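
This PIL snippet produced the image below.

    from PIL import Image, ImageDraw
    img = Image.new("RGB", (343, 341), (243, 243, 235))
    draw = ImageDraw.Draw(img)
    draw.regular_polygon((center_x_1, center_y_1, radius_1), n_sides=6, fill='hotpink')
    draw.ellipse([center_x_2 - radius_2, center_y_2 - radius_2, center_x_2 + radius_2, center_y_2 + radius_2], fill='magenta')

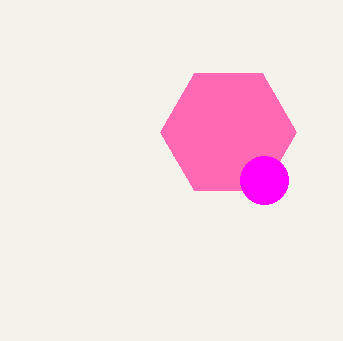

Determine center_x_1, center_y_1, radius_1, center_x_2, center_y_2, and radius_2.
center_x_1 = 228; center_y_1 = 132; radius_1 = 68; center_x_2 = 264; center_y_2 = 180; radius_2 = 24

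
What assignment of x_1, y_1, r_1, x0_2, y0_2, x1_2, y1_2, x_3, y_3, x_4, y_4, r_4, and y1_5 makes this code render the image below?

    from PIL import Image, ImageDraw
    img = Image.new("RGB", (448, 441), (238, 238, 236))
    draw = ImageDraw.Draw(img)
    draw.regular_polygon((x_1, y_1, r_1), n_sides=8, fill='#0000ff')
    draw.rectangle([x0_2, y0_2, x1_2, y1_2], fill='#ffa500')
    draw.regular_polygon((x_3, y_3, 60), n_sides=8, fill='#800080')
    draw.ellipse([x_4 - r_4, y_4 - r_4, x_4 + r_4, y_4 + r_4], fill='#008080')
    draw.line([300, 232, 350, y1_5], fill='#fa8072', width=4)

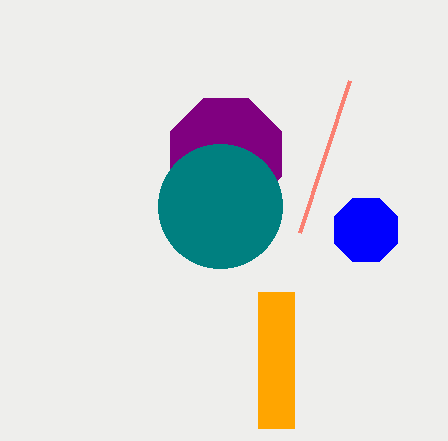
x_1 = 366, y_1 = 230, r_1 = 34, x0_2 = 258, y0_2 = 292, x1_2 = 294, y1_2 = 428, x_3 = 226, y_3 = 154, x_4 = 220, y_4 = 206, r_4 = 62, y1_5 = 80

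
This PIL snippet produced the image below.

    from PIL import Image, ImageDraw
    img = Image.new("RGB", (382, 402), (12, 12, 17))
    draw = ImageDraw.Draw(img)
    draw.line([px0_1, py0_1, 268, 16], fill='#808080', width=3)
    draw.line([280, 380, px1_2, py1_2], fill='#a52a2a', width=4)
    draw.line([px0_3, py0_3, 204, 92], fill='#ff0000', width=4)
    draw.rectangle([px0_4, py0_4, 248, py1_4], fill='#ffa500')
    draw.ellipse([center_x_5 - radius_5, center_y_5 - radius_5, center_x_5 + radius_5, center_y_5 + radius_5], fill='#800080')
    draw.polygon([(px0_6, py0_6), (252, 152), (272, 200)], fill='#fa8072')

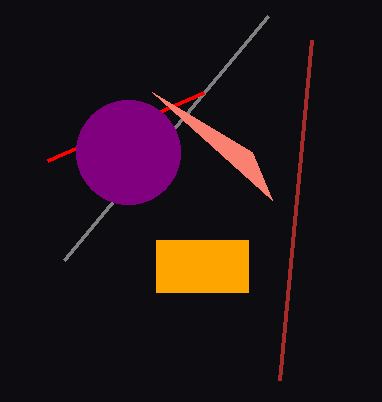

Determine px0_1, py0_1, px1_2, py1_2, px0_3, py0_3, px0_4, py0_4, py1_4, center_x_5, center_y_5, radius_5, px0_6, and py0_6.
px0_1 = 64, py0_1 = 260, px1_2 = 312, py1_2 = 40, px0_3 = 48, py0_3 = 160, px0_4 = 156, py0_4 = 240, py1_4 = 292, center_x_5 = 128, center_y_5 = 152, radius_5 = 52, px0_6 = 152, py0_6 = 92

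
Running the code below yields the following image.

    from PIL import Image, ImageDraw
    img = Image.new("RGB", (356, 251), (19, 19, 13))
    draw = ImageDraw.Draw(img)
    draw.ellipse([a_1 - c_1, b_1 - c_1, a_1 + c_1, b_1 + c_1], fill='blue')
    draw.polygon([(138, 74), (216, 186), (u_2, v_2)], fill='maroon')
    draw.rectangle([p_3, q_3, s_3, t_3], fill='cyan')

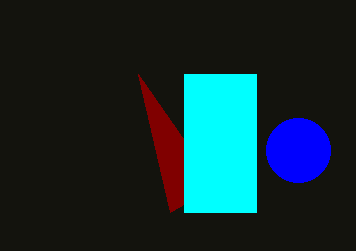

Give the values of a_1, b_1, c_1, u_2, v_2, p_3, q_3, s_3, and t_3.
a_1 = 298
b_1 = 150
c_1 = 32
u_2 = 170
v_2 = 212
p_3 = 184
q_3 = 74
s_3 = 256
t_3 = 212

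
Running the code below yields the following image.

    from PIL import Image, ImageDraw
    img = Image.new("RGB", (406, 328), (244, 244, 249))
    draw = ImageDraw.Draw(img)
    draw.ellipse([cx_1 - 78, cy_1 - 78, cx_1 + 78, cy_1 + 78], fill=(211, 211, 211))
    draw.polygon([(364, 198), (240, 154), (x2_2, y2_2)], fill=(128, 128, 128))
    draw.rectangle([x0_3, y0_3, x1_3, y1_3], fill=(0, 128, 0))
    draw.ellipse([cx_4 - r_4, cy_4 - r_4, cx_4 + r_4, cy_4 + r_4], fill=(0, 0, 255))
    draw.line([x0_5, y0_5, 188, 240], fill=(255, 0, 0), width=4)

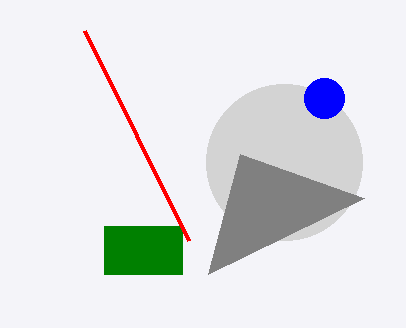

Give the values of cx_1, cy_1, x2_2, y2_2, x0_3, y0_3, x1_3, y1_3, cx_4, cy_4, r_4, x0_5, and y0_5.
cx_1 = 284, cy_1 = 162, x2_2 = 208, y2_2 = 274, x0_3 = 104, y0_3 = 226, x1_3 = 182, y1_3 = 274, cx_4 = 324, cy_4 = 98, r_4 = 20, x0_5 = 84, y0_5 = 30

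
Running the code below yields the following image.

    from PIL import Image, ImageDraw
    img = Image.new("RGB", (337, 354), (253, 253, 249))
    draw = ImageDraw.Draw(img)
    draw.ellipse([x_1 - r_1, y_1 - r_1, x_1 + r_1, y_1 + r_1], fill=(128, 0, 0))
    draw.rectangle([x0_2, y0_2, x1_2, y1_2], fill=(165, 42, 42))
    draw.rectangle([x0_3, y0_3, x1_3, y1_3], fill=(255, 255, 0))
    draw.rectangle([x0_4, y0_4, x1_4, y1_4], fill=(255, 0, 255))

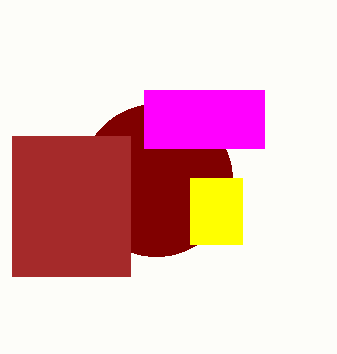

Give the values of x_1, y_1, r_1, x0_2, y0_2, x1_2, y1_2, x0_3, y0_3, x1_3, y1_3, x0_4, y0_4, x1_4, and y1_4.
x_1 = 156; y_1 = 180; r_1 = 76; x0_2 = 12; y0_2 = 136; x1_2 = 130; y1_2 = 276; x0_3 = 190; y0_3 = 178; x1_3 = 242; y1_3 = 244; x0_4 = 144; y0_4 = 90; x1_4 = 264; y1_4 = 148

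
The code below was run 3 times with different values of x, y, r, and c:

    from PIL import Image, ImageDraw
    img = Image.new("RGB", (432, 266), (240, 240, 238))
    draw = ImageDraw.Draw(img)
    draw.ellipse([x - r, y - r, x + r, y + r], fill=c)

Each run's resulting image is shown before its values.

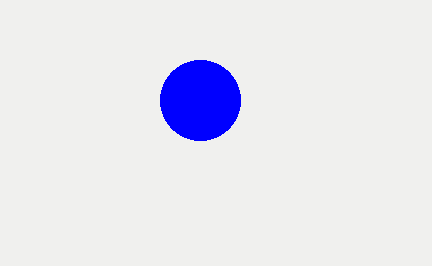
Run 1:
x = 200, y = 100, r = 40, c = 'blue'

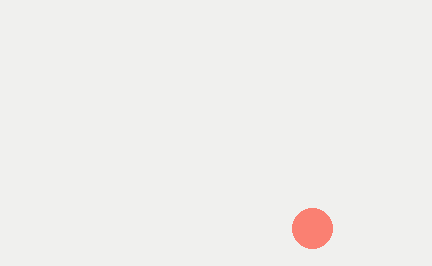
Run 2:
x = 312
y = 228
r = 20
c = 'salmon'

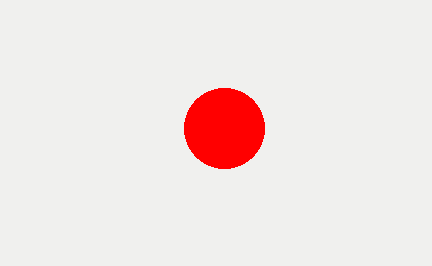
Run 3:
x = 224; y = 128; r = 40; c = 'red'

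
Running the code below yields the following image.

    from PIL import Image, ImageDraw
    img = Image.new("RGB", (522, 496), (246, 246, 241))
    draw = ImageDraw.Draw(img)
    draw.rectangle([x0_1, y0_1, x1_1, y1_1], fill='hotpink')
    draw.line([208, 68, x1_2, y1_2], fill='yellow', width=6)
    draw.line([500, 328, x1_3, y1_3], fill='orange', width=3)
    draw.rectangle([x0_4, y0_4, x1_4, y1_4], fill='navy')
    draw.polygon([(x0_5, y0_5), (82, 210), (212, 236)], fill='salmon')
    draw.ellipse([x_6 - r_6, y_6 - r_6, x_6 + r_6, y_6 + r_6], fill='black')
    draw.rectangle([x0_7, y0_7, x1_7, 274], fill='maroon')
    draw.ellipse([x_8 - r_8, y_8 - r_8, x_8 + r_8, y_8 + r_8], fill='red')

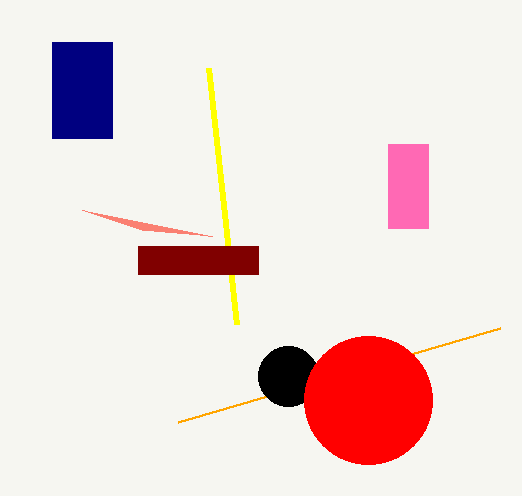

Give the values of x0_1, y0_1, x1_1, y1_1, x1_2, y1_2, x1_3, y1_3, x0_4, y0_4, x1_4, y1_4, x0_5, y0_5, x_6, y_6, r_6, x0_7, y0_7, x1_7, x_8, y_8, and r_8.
x0_1 = 388, y0_1 = 144, x1_1 = 428, y1_1 = 228, x1_2 = 236, y1_2 = 324, x1_3 = 178, y1_3 = 422, x0_4 = 52, y0_4 = 42, x1_4 = 112, y1_4 = 138, x0_5 = 142, y0_5 = 230, x_6 = 288, y_6 = 376, r_6 = 30, x0_7 = 138, y0_7 = 246, x1_7 = 258, x_8 = 368, y_8 = 400, r_8 = 64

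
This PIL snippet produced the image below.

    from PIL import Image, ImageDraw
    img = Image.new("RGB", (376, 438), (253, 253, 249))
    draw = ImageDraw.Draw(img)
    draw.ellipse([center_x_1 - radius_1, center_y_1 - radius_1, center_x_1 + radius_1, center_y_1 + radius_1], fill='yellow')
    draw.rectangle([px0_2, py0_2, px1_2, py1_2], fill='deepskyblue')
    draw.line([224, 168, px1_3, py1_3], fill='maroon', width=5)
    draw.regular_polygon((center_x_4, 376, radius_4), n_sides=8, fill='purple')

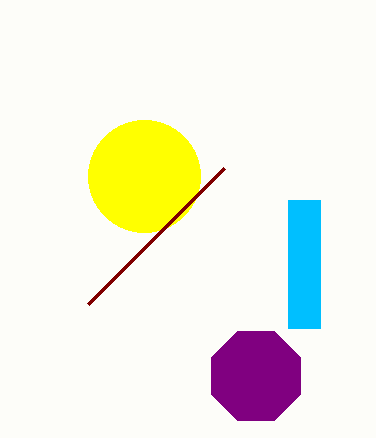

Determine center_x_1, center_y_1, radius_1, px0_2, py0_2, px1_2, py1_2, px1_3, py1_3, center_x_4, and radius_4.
center_x_1 = 144, center_y_1 = 176, radius_1 = 56, px0_2 = 288, py0_2 = 200, px1_2 = 320, py1_2 = 328, px1_3 = 88, py1_3 = 304, center_x_4 = 256, radius_4 = 48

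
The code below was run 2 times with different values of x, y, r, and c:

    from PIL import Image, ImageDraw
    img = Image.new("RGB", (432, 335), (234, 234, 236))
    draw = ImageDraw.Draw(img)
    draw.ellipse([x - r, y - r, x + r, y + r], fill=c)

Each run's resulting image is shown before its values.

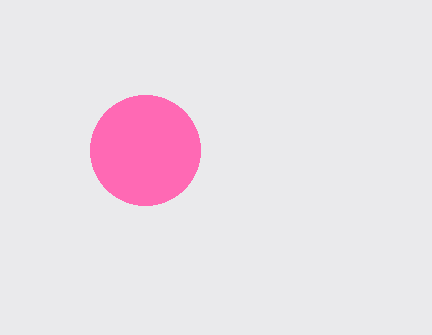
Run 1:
x = 145, y = 150, r = 55, c = 'hotpink'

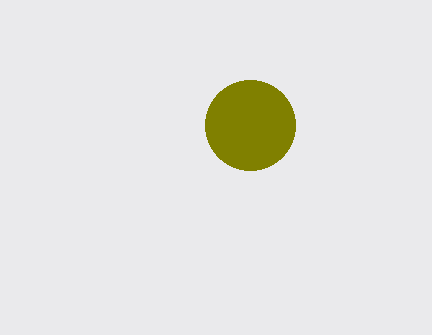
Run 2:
x = 250
y = 125
r = 45
c = 'olive'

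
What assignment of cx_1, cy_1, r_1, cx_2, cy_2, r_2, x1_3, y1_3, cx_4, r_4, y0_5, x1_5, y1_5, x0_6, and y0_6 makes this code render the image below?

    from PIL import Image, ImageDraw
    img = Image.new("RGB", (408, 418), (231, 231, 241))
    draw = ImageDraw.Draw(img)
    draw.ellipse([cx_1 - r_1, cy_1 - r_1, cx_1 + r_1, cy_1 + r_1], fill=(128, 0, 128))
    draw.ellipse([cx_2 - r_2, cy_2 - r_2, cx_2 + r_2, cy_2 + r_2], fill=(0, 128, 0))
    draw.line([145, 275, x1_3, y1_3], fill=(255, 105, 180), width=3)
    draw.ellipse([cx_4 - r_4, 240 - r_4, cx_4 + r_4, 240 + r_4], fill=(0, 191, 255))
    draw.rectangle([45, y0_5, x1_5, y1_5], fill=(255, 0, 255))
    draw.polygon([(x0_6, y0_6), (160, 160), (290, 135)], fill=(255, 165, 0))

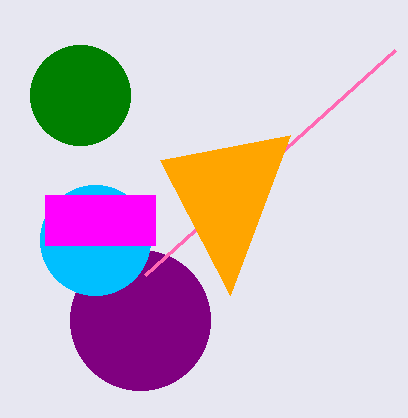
cx_1 = 140
cy_1 = 320
r_1 = 70
cx_2 = 80
cy_2 = 95
r_2 = 50
x1_3 = 395
y1_3 = 50
cx_4 = 95
r_4 = 55
y0_5 = 195
x1_5 = 155
y1_5 = 245
x0_6 = 230
y0_6 = 295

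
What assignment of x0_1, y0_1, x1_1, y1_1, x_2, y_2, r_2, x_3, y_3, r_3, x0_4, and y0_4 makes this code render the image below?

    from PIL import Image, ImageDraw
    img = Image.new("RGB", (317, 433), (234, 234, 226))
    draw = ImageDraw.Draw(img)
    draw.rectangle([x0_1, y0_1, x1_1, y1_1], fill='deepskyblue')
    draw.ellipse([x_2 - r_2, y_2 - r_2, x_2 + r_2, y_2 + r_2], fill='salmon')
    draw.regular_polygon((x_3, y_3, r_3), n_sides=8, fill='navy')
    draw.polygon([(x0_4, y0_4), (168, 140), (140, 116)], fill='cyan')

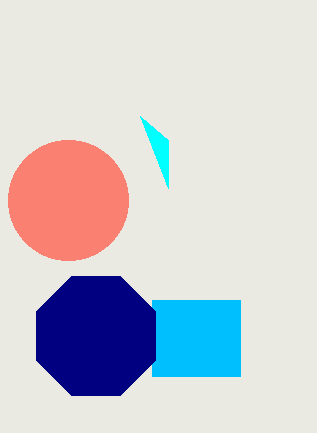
x0_1 = 152; y0_1 = 300; x1_1 = 240; y1_1 = 376; x_2 = 68; y_2 = 200; r_2 = 60; x_3 = 96; y_3 = 336; r_3 = 64; x0_4 = 168; y0_4 = 188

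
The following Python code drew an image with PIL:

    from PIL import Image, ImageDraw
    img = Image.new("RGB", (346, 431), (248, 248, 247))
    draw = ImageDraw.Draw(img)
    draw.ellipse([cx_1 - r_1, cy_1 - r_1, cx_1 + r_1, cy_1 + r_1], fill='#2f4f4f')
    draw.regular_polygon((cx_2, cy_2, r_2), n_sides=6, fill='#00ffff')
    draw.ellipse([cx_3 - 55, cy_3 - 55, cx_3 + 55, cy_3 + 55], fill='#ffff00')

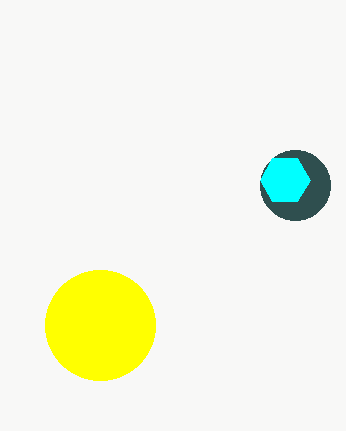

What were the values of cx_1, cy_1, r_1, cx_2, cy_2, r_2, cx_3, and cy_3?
cx_1 = 295; cy_1 = 185; r_1 = 35; cx_2 = 285; cy_2 = 180; r_2 = 25; cx_3 = 100; cy_3 = 325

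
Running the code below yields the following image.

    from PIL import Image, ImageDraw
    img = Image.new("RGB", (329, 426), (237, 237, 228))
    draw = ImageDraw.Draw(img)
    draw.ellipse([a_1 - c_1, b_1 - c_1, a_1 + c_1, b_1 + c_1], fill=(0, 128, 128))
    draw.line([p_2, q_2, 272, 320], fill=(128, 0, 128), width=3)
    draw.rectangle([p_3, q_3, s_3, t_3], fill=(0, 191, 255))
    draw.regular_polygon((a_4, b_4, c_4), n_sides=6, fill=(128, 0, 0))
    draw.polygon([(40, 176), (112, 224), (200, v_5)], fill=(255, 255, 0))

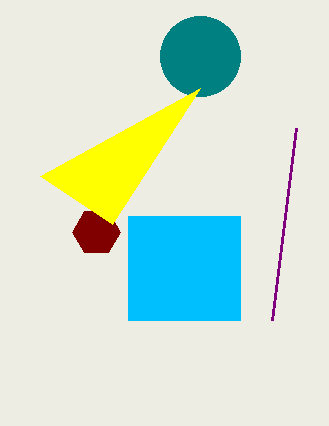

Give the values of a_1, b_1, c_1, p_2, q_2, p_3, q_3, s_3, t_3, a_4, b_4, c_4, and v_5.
a_1 = 200; b_1 = 56; c_1 = 40; p_2 = 296; q_2 = 128; p_3 = 128; q_3 = 216; s_3 = 240; t_3 = 320; a_4 = 96; b_4 = 232; c_4 = 24; v_5 = 88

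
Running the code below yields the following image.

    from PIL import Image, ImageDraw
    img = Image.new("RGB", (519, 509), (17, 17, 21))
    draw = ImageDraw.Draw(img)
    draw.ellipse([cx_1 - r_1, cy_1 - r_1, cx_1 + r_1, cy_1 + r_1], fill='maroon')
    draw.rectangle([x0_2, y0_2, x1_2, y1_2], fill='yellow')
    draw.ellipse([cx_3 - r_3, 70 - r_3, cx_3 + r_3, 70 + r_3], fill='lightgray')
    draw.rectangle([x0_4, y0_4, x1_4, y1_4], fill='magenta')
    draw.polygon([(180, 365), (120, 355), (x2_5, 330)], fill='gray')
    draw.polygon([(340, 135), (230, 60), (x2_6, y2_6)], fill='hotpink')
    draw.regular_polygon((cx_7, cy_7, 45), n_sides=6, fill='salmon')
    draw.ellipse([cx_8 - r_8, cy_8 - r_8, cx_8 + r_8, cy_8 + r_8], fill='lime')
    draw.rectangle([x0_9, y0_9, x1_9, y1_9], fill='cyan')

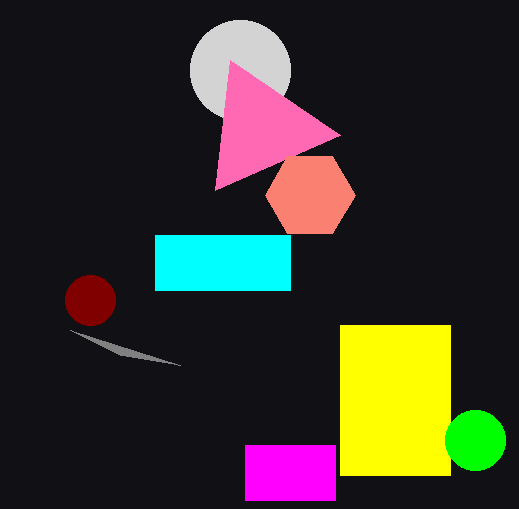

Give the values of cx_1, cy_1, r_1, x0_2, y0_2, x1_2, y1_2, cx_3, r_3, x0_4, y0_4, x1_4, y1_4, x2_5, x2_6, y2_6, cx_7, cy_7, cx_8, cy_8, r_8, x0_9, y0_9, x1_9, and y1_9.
cx_1 = 90
cy_1 = 300
r_1 = 25
x0_2 = 340
y0_2 = 325
x1_2 = 450
y1_2 = 475
cx_3 = 240
r_3 = 50
x0_4 = 245
y0_4 = 445
x1_4 = 335
y1_4 = 500
x2_5 = 70
x2_6 = 215
y2_6 = 190
cx_7 = 310
cy_7 = 195
cx_8 = 475
cy_8 = 440
r_8 = 30
x0_9 = 155
y0_9 = 235
x1_9 = 290
y1_9 = 290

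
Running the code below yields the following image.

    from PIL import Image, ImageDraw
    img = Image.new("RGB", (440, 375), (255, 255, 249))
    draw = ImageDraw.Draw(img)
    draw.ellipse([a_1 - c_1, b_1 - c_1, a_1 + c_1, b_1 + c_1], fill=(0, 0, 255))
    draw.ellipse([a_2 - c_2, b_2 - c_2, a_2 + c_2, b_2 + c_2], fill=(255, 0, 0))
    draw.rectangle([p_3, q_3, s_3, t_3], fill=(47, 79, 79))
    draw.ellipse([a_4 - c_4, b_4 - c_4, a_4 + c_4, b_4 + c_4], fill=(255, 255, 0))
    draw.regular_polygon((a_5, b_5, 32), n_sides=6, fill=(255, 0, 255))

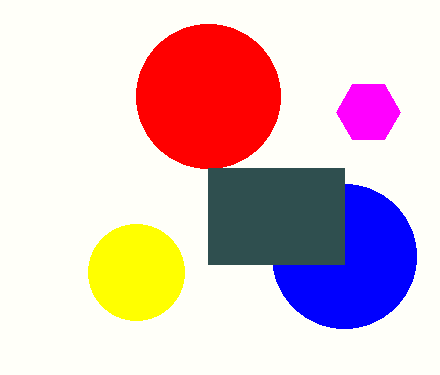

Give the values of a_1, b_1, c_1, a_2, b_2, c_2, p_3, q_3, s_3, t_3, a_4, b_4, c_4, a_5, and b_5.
a_1 = 344
b_1 = 256
c_1 = 72
a_2 = 208
b_2 = 96
c_2 = 72
p_3 = 208
q_3 = 168
s_3 = 344
t_3 = 264
a_4 = 136
b_4 = 272
c_4 = 48
a_5 = 368
b_5 = 112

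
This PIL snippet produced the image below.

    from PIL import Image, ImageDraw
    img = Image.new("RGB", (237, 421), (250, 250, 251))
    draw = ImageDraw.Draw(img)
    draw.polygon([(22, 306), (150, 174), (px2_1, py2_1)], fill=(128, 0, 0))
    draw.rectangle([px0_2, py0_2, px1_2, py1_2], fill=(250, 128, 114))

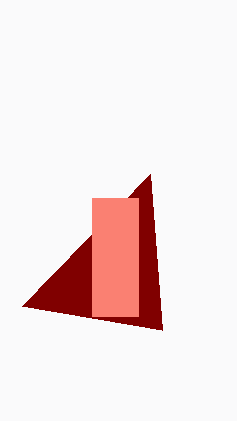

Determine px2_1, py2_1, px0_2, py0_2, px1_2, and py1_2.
px2_1 = 162
py2_1 = 330
px0_2 = 92
py0_2 = 198
px1_2 = 138
py1_2 = 316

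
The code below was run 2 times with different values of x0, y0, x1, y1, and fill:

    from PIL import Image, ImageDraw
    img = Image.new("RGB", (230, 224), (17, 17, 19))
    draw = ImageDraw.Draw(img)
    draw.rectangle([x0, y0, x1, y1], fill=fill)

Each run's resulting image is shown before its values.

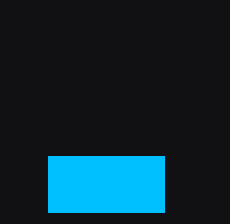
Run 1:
x0 = 48; y0 = 156; x1 = 164; y1 = 212; fill = 'deepskyblue'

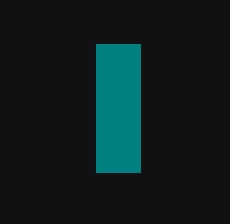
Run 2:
x0 = 96, y0 = 44, x1 = 140, y1 = 172, fill = 'teal'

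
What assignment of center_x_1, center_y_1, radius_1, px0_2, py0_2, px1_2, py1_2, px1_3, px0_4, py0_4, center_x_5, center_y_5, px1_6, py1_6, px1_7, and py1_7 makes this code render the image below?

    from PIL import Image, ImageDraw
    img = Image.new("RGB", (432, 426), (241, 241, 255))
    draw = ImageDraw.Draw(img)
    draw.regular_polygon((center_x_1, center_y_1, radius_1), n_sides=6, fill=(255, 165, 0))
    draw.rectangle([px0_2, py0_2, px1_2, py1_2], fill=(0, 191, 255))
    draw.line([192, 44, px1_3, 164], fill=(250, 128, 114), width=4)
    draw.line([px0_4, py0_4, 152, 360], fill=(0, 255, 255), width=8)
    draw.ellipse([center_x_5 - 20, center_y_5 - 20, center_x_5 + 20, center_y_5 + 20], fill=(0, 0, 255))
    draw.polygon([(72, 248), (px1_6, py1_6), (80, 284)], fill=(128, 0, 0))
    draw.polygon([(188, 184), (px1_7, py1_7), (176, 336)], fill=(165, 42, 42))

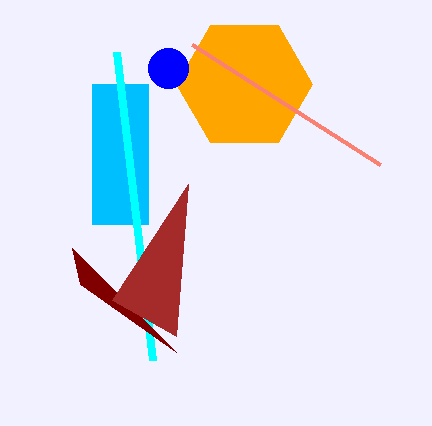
center_x_1 = 244; center_y_1 = 84; radius_1 = 68; px0_2 = 92; py0_2 = 84; px1_2 = 148; py1_2 = 224; px1_3 = 380; px0_4 = 116; py0_4 = 52; center_x_5 = 168; center_y_5 = 68; px1_6 = 176; py1_6 = 352; px1_7 = 112; py1_7 = 300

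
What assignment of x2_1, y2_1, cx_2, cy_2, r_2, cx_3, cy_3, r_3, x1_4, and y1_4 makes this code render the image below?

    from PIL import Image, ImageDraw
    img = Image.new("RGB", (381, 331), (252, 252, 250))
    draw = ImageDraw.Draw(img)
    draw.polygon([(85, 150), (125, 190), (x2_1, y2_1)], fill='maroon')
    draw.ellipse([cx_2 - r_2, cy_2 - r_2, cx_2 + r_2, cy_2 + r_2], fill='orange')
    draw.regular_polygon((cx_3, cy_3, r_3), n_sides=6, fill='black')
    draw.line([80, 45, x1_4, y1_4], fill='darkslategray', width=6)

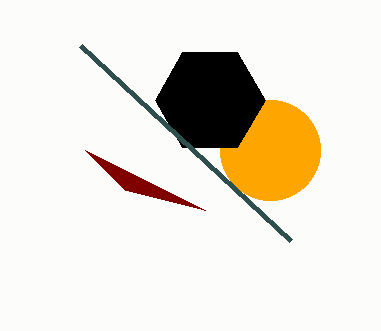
x2_1 = 205, y2_1 = 210, cx_2 = 270, cy_2 = 150, r_2 = 50, cx_3 = 210, cy_3 = 100, r_3 = 55, x1_4 = 290, y1_4 = 240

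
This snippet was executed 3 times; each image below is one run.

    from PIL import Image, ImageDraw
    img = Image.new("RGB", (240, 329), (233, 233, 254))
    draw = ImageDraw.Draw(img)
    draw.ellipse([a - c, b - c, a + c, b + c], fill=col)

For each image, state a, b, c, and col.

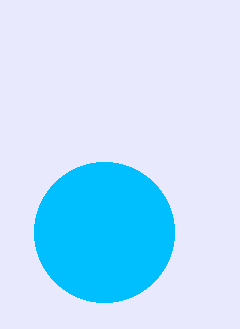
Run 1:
a = 104
b = 232
c = 70
col = 'deepskyblue'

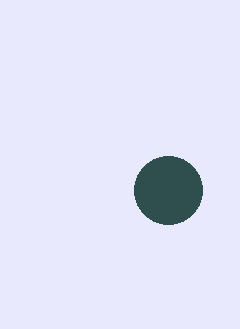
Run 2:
a = 168; b = 190; c = 34; col = 'darkslategray'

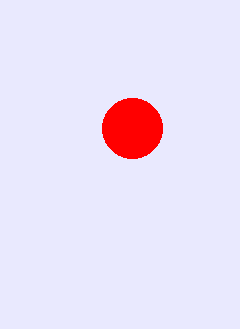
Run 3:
a = 132
b = 128
c = 30
col = 'red'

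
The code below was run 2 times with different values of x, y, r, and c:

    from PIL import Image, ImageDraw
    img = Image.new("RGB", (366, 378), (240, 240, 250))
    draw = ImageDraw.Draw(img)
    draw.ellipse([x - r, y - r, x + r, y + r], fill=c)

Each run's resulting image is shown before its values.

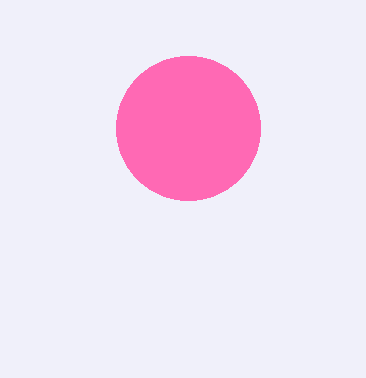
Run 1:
x = 188; y = 128; r = 72; c = 'hotpink'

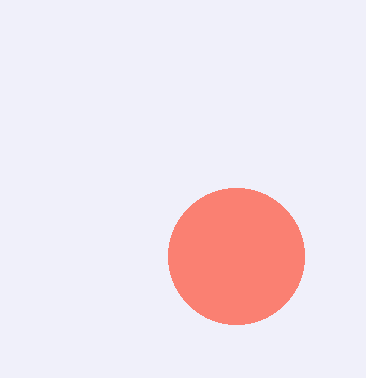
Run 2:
x = 236, y = 256, r = 68, c = 'salmon'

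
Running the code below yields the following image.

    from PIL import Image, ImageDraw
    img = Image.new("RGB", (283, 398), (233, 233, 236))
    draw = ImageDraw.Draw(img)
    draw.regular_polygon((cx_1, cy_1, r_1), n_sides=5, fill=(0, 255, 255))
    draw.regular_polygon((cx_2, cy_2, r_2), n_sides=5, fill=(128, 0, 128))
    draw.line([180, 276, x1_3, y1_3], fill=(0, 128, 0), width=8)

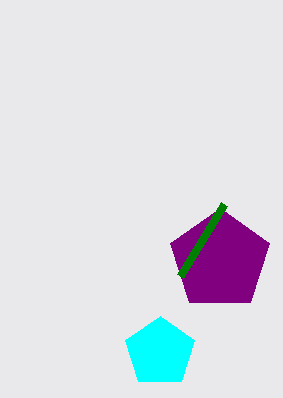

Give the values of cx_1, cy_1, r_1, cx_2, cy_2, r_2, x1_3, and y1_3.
cx_1 = 160
cy_1 = 352
r_1 = 36
cx_2 = 220
cy_2 = 260
r_2 = 52
x1_3 = 224
y1_3 = 204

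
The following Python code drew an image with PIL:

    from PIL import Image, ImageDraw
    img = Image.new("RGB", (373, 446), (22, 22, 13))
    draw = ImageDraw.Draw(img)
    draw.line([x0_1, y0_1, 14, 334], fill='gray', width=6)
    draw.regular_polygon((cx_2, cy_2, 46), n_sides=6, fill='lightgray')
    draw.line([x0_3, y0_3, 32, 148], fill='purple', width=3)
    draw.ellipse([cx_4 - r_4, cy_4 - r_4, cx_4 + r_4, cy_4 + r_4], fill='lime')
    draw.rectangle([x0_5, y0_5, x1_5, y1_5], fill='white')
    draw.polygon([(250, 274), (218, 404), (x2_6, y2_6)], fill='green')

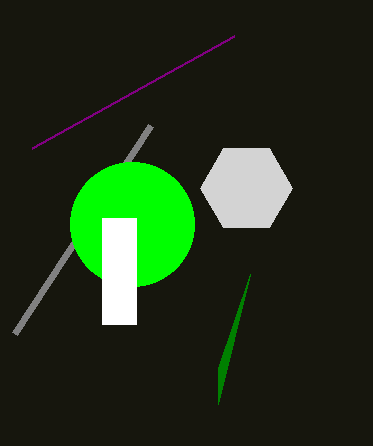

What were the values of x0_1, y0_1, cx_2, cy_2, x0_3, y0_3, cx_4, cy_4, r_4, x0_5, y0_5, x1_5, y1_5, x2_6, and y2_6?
x0_1 = 150; y0_1 = 126; cx_2 = 246; cy_2 = 188; x0_3 = 234; y0_3 = 36; cx_4 = 132; cy_4 = 224; r_4 = 62; x0_5 = 102; y0_5 = 218; x1_5 = 136; y1_5 = 324; x2_6 = 218; y2_6 = 368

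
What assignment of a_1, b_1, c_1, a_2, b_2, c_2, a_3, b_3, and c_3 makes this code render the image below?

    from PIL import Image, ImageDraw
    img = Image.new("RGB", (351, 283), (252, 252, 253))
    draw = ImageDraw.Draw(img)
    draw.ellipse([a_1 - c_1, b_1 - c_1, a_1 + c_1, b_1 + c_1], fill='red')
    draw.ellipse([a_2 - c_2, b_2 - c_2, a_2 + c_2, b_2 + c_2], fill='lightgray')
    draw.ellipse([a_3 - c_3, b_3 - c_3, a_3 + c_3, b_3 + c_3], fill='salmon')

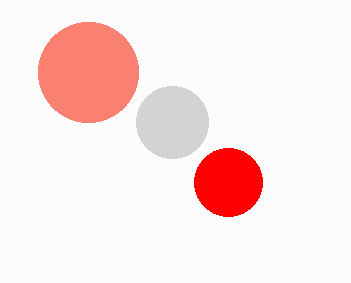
a_1 = 228
b_1 = 182
c_1 = 34
a_2 = 172
b_2 = 122
c_2 = 36
a_3 = 88
b_3 = 72
c_3 = 50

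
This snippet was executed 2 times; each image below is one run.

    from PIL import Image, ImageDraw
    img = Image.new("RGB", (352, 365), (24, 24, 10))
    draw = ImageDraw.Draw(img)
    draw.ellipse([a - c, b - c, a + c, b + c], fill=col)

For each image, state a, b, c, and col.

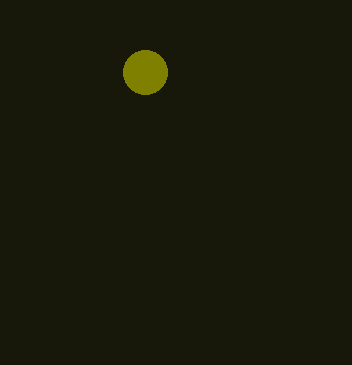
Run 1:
a = 145; b = 72; c = 22; col = 'olive'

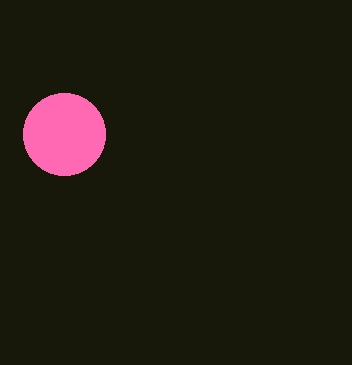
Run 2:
a = 64; b = 134; c = 41; col = 'hotpink'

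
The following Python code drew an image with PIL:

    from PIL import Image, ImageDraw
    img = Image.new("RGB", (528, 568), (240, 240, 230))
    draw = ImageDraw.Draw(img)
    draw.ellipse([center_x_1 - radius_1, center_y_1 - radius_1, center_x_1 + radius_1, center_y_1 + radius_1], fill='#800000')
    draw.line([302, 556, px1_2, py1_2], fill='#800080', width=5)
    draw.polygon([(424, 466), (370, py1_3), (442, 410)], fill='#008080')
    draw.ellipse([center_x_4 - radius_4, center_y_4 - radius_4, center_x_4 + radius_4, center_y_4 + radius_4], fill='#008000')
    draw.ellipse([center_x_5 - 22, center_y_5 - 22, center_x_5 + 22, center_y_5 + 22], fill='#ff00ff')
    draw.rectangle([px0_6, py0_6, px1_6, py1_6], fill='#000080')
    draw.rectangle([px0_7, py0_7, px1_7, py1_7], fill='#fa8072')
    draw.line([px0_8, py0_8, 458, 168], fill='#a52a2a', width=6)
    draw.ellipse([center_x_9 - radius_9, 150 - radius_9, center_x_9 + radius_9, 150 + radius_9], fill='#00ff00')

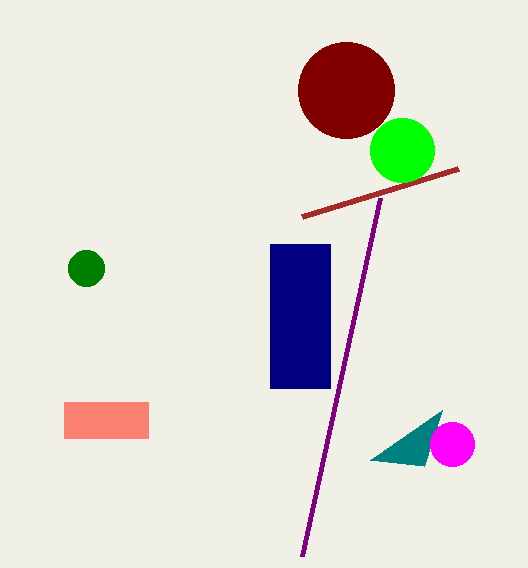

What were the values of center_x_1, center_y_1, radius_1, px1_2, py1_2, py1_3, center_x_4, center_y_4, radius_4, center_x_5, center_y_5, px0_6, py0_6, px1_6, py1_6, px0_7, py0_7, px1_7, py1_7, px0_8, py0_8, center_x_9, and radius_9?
center_x_1 = 346
center_y_1 = 90
radius_1 = 48
px1_2 = 380
py1_2 = 198
py1_3 = 460
center_x_4 = 86
center_y_4 = 268
radius_4 = 18
center_x_5 = 452
center_y_5 = 444
px0_6 = 270
py0_6 = 244
px1_6 = 330
py1_6 = 388
px0_7 = 64
py0_7 = 402
px1_7 = 148
py1_7 = 438
px0_8 = 302
py0_8 = 216
center_x_9 = 402
radius_9 = 32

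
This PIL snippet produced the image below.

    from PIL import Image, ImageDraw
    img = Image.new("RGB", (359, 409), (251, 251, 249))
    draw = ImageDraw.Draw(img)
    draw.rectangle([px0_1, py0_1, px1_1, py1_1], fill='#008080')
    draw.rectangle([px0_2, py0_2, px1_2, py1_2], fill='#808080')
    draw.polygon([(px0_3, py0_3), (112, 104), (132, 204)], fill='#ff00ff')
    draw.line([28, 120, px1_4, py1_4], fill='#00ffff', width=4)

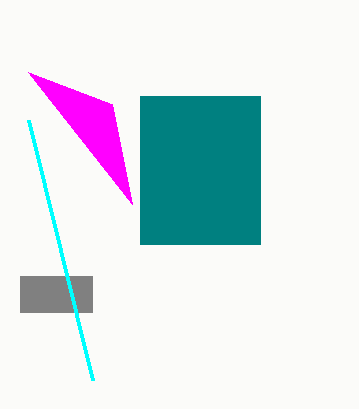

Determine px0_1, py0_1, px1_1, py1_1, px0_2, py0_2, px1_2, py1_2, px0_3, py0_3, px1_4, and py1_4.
px0_1 = 140, py0_1 = 96, px1_1 = 260, py1_1 = 244, px0_2 = 20, py0_2 = 276, px1_2 = 92, py1_2 = 312, px0_3 = 28, py0_3 = 72, px1_4 = 92, py1_4 = 380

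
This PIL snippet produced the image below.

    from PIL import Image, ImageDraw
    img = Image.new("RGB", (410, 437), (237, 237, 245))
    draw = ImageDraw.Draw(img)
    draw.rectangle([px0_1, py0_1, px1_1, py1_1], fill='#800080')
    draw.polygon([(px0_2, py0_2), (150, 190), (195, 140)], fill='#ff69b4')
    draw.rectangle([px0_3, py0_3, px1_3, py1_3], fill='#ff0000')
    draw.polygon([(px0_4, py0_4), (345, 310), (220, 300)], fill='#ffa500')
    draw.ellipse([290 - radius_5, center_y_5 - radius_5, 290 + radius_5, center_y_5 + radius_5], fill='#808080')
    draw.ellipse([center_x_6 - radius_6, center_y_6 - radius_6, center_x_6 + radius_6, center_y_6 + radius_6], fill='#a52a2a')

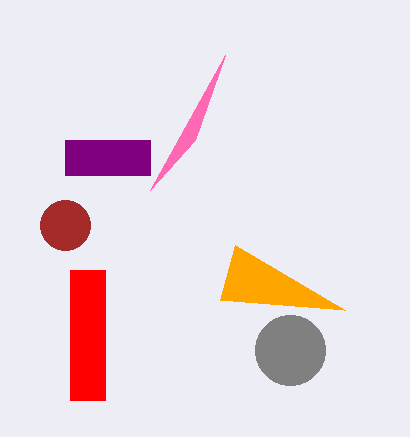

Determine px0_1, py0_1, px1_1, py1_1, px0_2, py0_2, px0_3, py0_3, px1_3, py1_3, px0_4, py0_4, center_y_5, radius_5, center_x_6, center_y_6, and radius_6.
px0_1 = 65, py0_1 = 140, px1_1 = 150, py1_1 = 175, px0_2 = 225, py0_2 = 55, px0_3 = 70, py0_3 = 270, px1_3 = 105, py1_3 = 400, px0_4 = 235, py0_4 = 245, center_y_5 = 350, radius_5 = 35, center_x_6 = 65, center_y_6 = 225, radius_6 = 25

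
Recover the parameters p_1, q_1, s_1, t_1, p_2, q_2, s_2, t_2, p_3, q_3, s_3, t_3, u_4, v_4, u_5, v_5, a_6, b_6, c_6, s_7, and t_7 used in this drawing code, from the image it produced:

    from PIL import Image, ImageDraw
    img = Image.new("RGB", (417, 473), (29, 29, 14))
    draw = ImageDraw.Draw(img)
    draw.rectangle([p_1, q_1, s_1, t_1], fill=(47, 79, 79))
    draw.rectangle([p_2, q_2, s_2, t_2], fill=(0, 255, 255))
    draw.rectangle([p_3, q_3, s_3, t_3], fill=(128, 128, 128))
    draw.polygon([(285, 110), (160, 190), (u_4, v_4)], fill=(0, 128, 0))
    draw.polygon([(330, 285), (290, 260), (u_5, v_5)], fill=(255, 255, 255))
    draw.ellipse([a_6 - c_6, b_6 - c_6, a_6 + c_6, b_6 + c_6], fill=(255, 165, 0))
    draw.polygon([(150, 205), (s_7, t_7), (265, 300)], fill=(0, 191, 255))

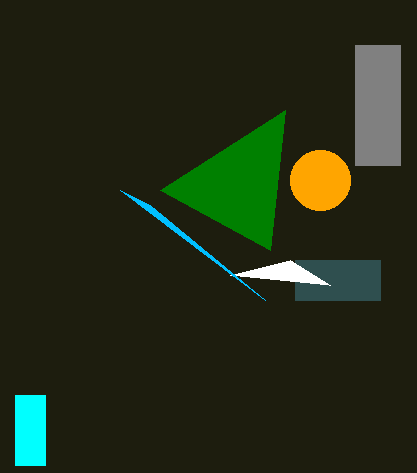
p_1 = 295; q_1 = 260; s_1 = 380; t_1 = 300; p_2 = 15; q_2 = 395; s_2 = 45; t_2 = 465; p_3 = 355; q_3 = 45; s_3 = 400; t_3 = 165; u_4 = 270; v_4 = 250; u_5 = 230; v_5 = 275; a_6 = 320; b_6 = 180; c_6 = 30; s_7 = 120; t_7 = 190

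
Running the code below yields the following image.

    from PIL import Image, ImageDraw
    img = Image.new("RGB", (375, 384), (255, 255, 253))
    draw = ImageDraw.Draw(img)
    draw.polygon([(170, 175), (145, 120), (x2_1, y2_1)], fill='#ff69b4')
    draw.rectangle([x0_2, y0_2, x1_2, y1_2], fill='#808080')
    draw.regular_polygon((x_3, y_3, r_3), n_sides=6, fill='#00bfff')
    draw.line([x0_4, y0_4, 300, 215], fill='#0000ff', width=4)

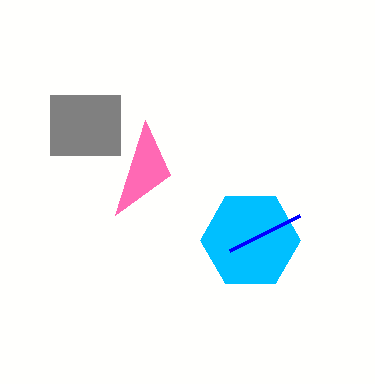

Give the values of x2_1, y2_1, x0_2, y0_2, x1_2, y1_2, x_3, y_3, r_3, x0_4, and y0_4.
x2_1 = 115; y2_1 = 215; x0_2 = 50; y0_2 = 95; x1_2 = 120; y1_2 = 155; x_3 = 250; y_3 = 240; r_3 = 50; x0_4 = 230; y0_4 = 250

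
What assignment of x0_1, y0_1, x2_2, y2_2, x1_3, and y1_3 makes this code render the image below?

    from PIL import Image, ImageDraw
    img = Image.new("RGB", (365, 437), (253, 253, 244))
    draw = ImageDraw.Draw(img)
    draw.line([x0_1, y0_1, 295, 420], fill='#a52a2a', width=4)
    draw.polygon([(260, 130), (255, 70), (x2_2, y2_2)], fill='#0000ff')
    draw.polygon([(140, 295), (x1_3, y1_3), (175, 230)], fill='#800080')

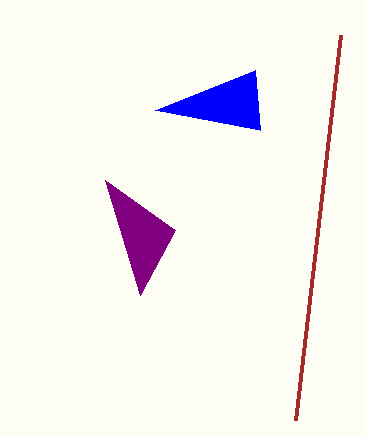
x0_1 = 340; y0_1 = 35; x2_2 = 155; y2_2 = 110; x1_3 = 105; y1_3 = 180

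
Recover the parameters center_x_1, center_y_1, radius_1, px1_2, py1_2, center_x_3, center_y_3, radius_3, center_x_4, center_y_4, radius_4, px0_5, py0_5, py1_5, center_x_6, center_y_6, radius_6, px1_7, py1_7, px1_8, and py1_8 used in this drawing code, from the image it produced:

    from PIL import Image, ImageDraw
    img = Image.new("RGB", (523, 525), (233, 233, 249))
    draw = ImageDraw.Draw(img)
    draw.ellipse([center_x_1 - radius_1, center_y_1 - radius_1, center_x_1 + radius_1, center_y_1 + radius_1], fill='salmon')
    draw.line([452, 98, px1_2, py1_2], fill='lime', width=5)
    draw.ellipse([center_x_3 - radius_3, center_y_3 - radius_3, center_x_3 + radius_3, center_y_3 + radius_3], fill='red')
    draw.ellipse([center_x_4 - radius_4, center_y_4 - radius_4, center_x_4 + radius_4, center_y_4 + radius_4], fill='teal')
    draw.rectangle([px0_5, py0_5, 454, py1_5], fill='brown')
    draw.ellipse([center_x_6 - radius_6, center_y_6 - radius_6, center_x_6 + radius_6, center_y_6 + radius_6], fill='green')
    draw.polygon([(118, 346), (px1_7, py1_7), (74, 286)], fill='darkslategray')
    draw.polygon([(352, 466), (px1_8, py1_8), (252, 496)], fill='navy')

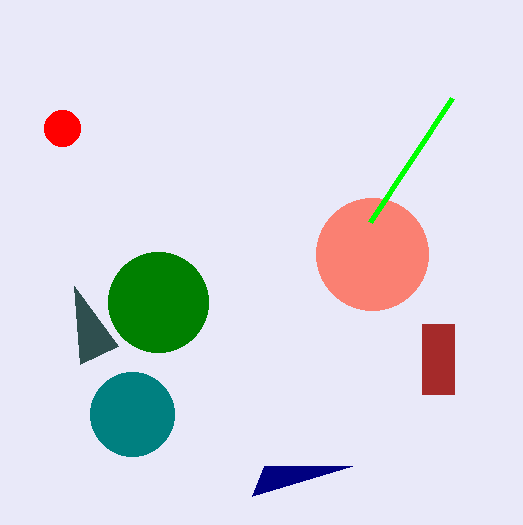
center_x_1 = 372; center_y_1 = 254; radius_1 = 56; px1_2 = 370; py1_2 = 222; center_x_3 = 62; center_y_3 = 128; radius_3 = 18; center_x_4 = 132; center_y_4 = 414; radius_4 = 42; px0_5 = 422; py0_5 = 324; py1_5 = 394; center_x_6 = 158; center_y_6 = 302; radius_6 = 50; px1_7 = 80; py1_7 = 364; px1_8 = 264; py1_8 = 466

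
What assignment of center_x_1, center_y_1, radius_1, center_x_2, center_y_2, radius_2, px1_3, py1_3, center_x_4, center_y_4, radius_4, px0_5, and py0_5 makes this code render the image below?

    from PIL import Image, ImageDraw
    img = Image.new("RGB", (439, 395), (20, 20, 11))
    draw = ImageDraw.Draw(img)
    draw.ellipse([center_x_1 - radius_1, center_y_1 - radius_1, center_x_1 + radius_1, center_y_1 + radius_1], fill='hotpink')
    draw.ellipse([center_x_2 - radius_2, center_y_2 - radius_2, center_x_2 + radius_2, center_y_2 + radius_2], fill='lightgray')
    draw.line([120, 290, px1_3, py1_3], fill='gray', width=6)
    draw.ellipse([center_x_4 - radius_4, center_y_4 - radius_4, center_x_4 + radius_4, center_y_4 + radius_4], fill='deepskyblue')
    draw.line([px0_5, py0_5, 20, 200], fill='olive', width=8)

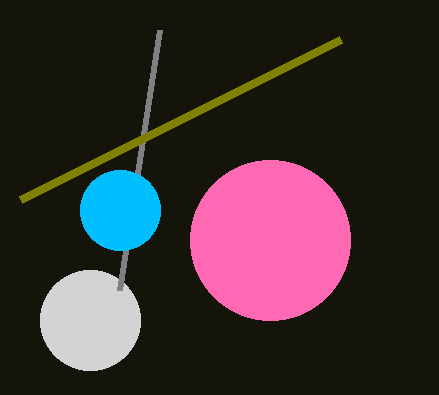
center_x_1 = 270, center_y_1 = 240, radius_1 = 80, center_x_2 = 90, center_y_2 = 320, radius_2 = 50, px1_3 = 160, py1_3 = 30, center_x_4 = 120, center_y_4 = 210, radius_4 = 40, px0_5 = 340, py0_5 = 40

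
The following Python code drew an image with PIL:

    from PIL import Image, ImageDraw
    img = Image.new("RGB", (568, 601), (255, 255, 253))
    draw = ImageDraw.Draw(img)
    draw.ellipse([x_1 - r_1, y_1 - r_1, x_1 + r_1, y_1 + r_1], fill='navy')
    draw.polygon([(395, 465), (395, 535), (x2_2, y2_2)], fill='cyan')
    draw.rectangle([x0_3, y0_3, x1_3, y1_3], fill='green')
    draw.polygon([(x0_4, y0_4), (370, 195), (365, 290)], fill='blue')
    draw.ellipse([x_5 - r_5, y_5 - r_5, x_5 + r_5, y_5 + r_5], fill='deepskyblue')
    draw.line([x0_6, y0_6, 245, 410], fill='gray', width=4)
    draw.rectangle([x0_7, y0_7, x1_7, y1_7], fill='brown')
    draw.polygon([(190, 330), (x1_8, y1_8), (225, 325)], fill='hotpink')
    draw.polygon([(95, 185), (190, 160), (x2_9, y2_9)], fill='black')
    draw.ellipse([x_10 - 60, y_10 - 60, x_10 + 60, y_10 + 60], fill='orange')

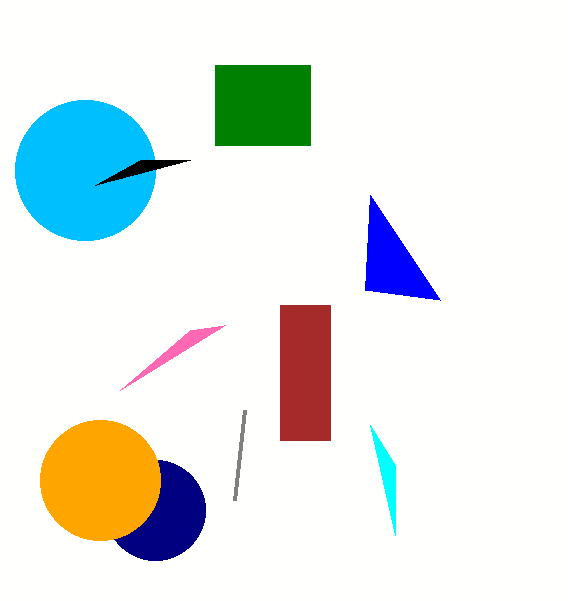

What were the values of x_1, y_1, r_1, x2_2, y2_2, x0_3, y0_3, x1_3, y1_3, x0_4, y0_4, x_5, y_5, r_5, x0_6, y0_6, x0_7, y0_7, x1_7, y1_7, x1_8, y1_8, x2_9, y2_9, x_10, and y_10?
x_1 = 155; y_1 = 510; r_1 = 50; x2_2 = 370; y2_2 = 425; x0_3 = 215; y0_3 = 65; x1_3 = 310; y1_3 = 145; x0_4 = 440; y0_4 = 300; x_5 = 85; y_5 = 170; r_5 = 70; x0_6 = 235; y0_6 = 500; x0_7 = 280; y0_7 = 305; x1_7 = 330; y1_7 = 440; x1_8 = 120; y1_8 = 390; x2_9 = 140; y2_9 = 160; x_10 = 100; y_10 = 480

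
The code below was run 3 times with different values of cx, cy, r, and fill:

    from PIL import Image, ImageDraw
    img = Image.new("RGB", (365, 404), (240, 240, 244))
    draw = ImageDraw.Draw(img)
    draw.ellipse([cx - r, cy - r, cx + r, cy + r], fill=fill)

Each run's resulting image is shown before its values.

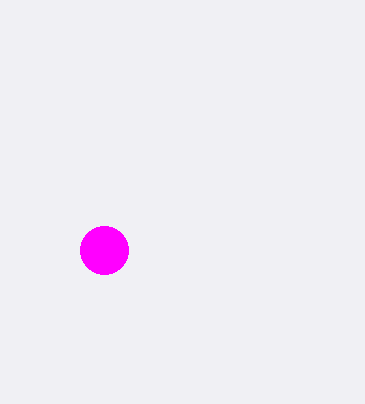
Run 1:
cx = 104, cy = 250, r = 24, fill = 'magenta'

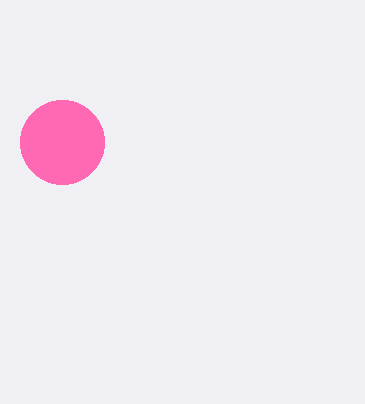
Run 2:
cx = 62
cy = 142
r = 42
fill = 'hotpink'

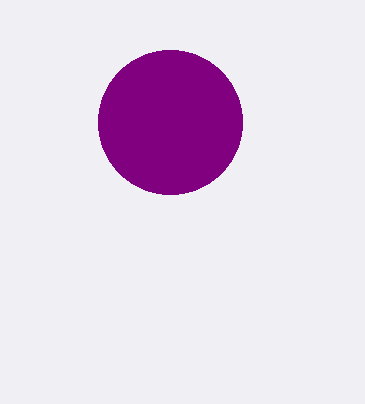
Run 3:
cx = 170; cy = 122; r = 72; fill = 'purple'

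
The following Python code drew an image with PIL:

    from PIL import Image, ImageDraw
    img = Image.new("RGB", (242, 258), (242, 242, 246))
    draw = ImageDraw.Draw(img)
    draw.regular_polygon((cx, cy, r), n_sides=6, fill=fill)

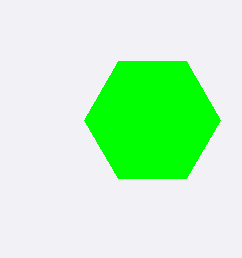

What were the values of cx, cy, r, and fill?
cx = 152; cy = 120; r = 68; fill = 'lime'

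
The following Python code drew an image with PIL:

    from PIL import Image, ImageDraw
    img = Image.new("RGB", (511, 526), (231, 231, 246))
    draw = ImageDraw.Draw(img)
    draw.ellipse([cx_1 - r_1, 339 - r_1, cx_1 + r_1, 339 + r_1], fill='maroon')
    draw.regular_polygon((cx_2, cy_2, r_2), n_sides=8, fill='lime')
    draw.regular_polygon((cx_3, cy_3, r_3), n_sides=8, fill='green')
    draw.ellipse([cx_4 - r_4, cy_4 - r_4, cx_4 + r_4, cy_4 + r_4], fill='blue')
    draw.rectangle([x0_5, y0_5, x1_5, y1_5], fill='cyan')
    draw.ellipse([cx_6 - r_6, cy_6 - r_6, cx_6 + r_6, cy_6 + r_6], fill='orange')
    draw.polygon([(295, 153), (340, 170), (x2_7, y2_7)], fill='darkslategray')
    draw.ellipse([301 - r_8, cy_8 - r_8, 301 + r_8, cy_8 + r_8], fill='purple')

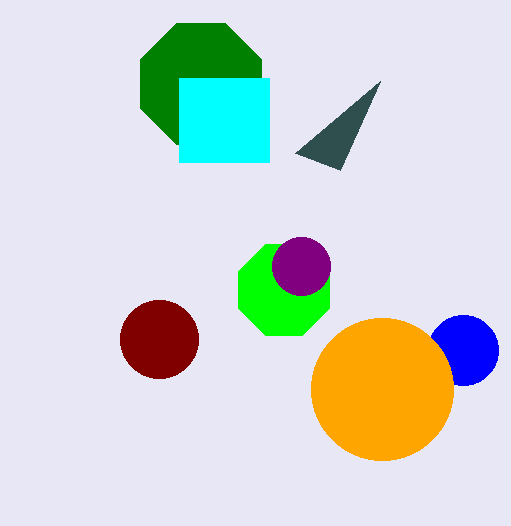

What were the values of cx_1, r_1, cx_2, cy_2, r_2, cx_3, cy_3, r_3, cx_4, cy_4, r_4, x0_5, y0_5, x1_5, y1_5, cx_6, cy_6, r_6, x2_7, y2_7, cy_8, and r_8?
cx_1 = 159, r_1 = 39, cx_2 = 284, cy_2 = 290, r_2 = 49, cx_3 = 201, cy_3 = 84, r_3 = 65, cx_4 = 463, cy_4 = 350, r_4 = 35, x0_5 = 179, y0_5 = 78, x1_5 = 269, y1_5 = 162, cx_6 = 382, cy_6 = 389, r_6 = 71, x2_7 = 380, y2_7 = 81, cy_8 = 266, r_8 = 29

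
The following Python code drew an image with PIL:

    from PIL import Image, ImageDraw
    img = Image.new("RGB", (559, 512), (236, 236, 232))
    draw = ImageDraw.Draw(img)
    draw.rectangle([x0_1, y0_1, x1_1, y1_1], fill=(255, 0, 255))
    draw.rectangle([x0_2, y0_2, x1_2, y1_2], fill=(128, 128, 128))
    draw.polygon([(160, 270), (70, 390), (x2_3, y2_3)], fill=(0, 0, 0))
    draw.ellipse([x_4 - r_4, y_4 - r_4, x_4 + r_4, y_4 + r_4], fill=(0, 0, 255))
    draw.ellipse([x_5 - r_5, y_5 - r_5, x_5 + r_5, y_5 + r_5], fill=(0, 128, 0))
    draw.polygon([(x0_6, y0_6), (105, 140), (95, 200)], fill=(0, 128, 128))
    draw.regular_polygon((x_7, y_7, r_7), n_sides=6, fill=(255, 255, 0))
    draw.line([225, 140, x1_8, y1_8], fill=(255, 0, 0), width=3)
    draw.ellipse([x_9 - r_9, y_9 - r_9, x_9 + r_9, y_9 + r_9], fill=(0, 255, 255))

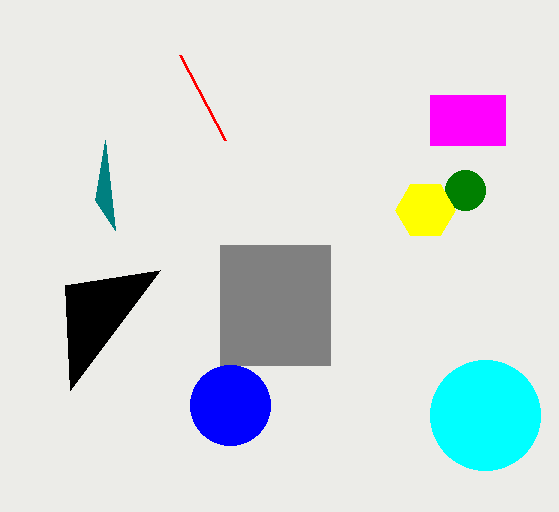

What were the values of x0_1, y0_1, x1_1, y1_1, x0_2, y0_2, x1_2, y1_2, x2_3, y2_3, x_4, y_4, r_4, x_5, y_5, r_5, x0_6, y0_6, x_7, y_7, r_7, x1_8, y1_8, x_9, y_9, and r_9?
x0_1 = 430; y0_1 = 95; x1_1 = 505; y1_1 = 145; x0_2 = 220; y0_2 = 245; x1_2 = 330; y1_2 = 365; x2_3 = 65; y2_3 = 285; x_4 = 230; y_4 = 405; r_4 = 40; x_5 = 465; y_5 = 190; r_5 = 20; x0_6 = 115; y0_6 = 230; x_7 = 425; y_7 = 210; r_7 = 30; x1_8 = 180; y1_8 = 55; x_9 = 485; y_9 = 415; r_9 = 55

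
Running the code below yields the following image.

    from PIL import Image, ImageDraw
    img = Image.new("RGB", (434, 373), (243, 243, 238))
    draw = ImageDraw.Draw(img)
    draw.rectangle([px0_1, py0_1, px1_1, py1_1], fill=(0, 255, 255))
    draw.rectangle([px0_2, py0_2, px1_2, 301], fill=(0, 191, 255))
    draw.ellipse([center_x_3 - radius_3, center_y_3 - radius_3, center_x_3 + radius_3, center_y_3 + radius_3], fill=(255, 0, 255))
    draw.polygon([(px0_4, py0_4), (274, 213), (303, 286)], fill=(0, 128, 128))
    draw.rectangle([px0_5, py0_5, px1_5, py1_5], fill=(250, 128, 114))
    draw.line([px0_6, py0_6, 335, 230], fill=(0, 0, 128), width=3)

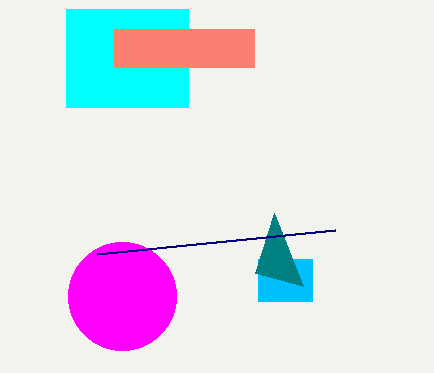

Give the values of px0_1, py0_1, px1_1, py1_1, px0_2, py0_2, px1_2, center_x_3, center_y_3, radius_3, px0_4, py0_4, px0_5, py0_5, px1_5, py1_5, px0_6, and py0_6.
px0_1 = 66; py0_1 = 9; px1_1 = 188; py1_1 = 107; px0_2 = 258; py0_2 = 259; px1_2 = 312; center_x_3 = 122; center_y_3 = 296; radius_3 = 54; px0_4 = 255; py0_4 = 273; px0_5 = 114; py0_5 = 29; px1_5 = 254; py1_5 = 67; px0_6 = 97; py0_6 = 254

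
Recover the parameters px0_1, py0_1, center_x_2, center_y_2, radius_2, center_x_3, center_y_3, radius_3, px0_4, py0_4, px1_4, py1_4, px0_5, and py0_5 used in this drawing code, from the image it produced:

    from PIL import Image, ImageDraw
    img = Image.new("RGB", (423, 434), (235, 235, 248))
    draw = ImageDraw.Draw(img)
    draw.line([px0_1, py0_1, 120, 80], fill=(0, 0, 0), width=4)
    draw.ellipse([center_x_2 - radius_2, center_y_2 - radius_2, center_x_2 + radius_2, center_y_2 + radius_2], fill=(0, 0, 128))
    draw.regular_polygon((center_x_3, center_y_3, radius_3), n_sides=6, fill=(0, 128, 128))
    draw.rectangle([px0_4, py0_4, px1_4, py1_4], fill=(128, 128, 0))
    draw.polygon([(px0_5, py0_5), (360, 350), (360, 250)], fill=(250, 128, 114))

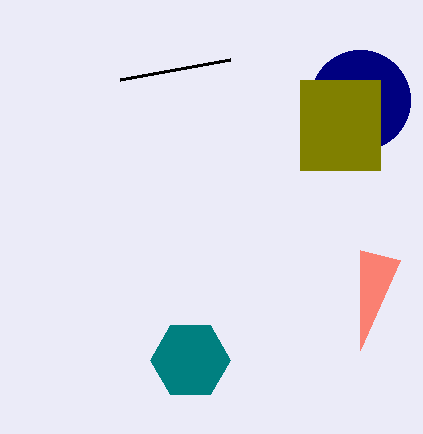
px0_1 = 230; py0_1 = 60; center_x_2 = 360; center_y_2 = 100; radius_2 = 50; center_x_3 = 190; center_y_3 = 360; radius_3 = 40; px0_4 = 300; py0_4 = 80; px1_4 = 380; py1_4 = 170; px0_5 = 400; py0_5 = 260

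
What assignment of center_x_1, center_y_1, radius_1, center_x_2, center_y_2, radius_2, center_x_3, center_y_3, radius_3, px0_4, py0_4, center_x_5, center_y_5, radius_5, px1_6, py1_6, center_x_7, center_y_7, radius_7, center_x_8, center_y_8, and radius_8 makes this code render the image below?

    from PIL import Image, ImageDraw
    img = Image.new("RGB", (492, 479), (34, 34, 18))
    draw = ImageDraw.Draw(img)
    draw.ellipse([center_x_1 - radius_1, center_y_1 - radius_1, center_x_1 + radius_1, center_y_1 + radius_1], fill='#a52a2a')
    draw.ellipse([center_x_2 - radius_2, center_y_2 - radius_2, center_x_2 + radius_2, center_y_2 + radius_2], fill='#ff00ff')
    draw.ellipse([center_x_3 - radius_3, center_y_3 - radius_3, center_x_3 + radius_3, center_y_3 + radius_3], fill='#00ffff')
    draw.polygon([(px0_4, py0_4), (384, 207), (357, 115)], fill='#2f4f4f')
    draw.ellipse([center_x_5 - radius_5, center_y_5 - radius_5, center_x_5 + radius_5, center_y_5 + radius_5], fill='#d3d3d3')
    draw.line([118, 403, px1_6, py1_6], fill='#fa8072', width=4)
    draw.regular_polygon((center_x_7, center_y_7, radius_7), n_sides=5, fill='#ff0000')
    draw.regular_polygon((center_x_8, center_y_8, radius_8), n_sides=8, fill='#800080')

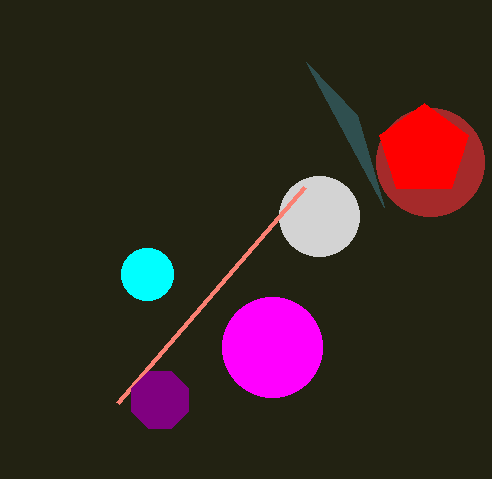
center_x_1 = 430, center_y_1 = 162, radius_1 = 54, center_x_2 = 272, center_y_2 = 347, radius_2 = 50, center_x_3 = 147, center_y_3 = 274, radius_3 = 26, px0_4 = 306, py0_4 = 62, center_x_5 = 319, center_y_5 = 216, radius_5 = 40, px1_6 = 305, py1_6 = 187, center_x_7 = 424, center_y_7 = 150, radius_7 = 47, center_x_8 = 160, center_y_8 = 400, radius_8 = 31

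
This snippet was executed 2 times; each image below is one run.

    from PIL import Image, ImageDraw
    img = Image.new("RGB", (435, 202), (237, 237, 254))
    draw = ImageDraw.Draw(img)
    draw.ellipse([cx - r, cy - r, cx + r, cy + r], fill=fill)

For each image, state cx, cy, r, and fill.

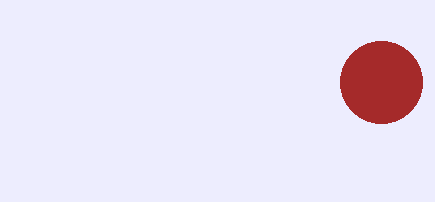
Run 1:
cx = 381
cy = 82
r = 41
fill = 'brown'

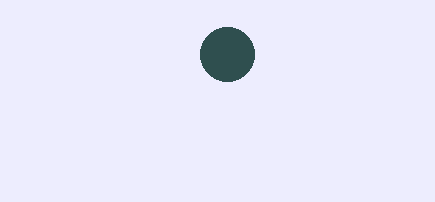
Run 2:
cx = 227, cy = 54, r = 27, fill = 'darkslategray'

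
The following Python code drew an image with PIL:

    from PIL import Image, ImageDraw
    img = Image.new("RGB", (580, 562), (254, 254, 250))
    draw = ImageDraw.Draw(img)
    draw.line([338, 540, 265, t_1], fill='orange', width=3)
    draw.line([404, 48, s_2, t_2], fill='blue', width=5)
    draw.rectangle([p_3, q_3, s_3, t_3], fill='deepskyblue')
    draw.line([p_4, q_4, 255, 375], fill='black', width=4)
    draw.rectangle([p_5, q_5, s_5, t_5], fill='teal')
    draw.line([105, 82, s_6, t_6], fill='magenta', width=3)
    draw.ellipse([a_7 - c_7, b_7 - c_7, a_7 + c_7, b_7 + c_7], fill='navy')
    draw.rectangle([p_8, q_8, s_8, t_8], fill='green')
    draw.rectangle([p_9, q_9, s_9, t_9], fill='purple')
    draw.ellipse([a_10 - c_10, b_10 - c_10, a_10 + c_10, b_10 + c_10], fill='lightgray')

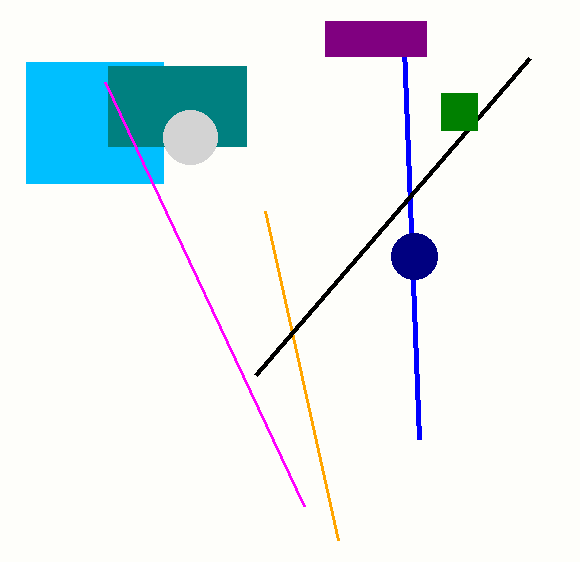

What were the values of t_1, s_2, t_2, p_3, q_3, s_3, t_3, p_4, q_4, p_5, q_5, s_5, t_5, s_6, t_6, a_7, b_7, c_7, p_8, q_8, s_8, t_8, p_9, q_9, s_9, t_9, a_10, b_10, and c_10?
t_1 = 211
s_2 = 419
t_2 = 439
p_3 = 26
q_3 = 62
s_3 = 163
t_3 = 183
p_4 = 529
q_4 = 58
p_5 = 108
q_5 = 66
s_5 = 246
t_5 = 146
s_6 = 304
t_6 = 506
a_7 = 414
b_7 = 256
c_7 = 23
p_8 = 441
q_8 = 93
s_8 = 477
t_8 = 130
p_9 = 325
q_9 = 21
s_9 = 426
t_9 = 56
a_10 = 190
b_10 = 137
c_10 = 27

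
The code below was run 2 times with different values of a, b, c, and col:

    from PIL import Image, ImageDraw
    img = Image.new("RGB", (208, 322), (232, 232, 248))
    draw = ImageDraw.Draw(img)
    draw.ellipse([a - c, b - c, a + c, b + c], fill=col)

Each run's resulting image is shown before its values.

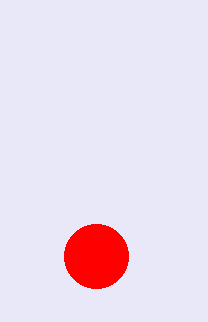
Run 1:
a = 96, b = 256, c = 32, col = 'red'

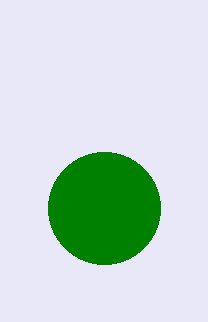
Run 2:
a = 104
b = 208
c = 56
col = 'green'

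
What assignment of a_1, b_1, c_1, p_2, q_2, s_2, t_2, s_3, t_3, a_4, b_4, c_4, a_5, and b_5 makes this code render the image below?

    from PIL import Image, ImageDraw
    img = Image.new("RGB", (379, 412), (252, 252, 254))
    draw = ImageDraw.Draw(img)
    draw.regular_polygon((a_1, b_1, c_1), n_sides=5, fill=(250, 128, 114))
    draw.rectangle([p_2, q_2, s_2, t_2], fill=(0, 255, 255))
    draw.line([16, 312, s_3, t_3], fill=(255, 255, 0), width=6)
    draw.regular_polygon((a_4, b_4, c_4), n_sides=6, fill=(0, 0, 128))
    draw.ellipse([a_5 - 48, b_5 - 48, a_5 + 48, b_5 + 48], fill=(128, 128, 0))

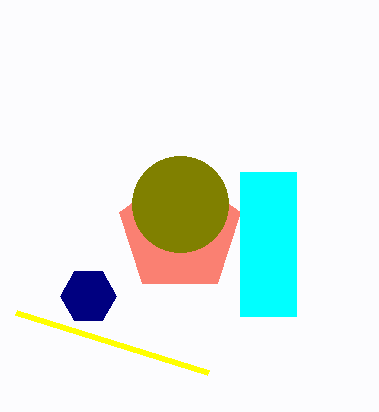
a_1 = 180, b_1 = 232, c_1 = 64, p_2 = 240, q_2 = 172, s_2 = 296, t_2 = 316, s_3 = 208, t_3 = 372, a_4 = 88, b_4 = 296, c_4 = 28, a_5 = 180, b_5 = 204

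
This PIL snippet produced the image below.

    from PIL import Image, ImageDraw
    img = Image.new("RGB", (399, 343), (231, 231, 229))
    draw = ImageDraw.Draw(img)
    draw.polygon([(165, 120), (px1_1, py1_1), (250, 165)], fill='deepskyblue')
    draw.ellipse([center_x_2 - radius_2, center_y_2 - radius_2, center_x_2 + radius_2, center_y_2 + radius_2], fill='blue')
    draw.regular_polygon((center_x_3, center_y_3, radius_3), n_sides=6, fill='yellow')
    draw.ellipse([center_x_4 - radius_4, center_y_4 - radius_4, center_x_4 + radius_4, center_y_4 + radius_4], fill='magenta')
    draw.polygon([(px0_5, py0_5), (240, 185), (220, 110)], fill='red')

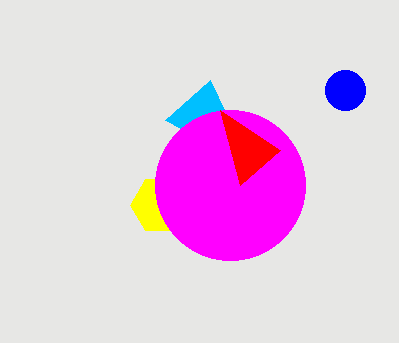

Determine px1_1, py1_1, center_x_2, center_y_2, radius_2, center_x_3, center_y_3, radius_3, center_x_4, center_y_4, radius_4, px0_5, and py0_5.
px1_1 = 210
py1_1 = 80
center_x_2 = 345
center_y_2 = 90
radius_2 = 20
center_x_3 = 160
center_y_3 = 205
radius_3 = 30
center_x_4 = 230
center_y_4 = 185
radius_4 = 75
px0_5 = 280
py0_5 = 150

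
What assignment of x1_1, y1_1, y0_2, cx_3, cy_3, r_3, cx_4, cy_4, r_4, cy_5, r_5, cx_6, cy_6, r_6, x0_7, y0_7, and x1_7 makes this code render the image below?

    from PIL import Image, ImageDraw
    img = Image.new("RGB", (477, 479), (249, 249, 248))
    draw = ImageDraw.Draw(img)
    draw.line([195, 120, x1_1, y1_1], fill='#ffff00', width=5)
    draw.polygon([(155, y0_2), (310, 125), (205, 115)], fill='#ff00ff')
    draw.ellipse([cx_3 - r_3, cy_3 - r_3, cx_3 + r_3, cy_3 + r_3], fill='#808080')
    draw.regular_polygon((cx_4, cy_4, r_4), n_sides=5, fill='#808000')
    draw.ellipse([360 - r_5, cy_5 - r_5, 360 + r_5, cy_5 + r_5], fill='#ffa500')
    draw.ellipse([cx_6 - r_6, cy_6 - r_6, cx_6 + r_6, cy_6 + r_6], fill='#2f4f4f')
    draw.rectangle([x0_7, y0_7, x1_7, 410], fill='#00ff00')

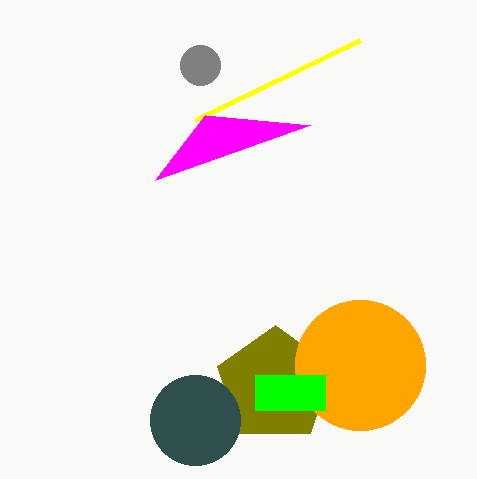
x1_1 = 360
y1_1 = 40
y0_2 = 180
cx_3 = 200
cy_3 = 65
r_3 = 20
cx_4 = 275
cy_4 = 385
r_4 = 60
cy_5 = 365
r_5 = 65
cx_6 = 195
cy_6 = 420
r_6 = 45
x0_7 = 255
y0_7 = 375
x1_7 = 325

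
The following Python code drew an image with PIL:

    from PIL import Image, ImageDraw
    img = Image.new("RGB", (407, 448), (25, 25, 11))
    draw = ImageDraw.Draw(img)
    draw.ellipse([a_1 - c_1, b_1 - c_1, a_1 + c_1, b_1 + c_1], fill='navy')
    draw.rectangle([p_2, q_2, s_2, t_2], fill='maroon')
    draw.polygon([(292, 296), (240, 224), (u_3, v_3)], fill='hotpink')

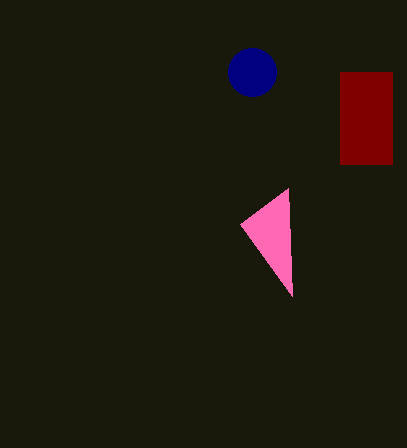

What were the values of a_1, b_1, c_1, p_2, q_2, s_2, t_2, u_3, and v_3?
a_1 = 252; b_1 = 72; c_1 = 24; p_2 = 340; q_2 = 72; s_2 = 392; t_2 = 164; u_3 = 288; v_3 = 188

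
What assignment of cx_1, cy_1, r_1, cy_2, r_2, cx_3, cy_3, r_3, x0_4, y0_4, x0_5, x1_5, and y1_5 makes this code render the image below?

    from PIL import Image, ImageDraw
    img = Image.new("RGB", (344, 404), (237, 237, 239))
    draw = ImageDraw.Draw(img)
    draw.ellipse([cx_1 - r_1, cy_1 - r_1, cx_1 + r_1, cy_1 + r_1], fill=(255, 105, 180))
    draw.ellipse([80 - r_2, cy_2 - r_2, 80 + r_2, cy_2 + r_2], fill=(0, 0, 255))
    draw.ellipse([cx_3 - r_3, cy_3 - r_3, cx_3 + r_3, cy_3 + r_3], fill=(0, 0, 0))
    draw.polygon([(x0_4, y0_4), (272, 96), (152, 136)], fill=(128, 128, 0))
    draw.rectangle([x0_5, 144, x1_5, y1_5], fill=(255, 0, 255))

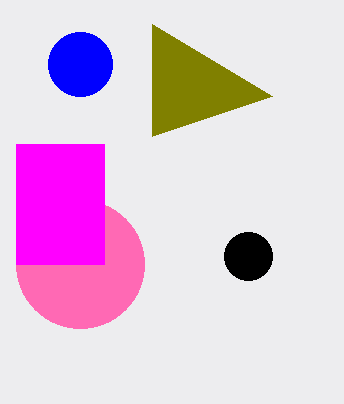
cx_1 = 80, cy_1 = 264, r_1 = 64, cy_2 = 64, r_2 = 32, cx_3 = 248, cy_3 = 256, r_3 = 24, x0_4 = 152, y0_4 = 24, x0_5 = 16, x1_5 = 104, y1_5 = 264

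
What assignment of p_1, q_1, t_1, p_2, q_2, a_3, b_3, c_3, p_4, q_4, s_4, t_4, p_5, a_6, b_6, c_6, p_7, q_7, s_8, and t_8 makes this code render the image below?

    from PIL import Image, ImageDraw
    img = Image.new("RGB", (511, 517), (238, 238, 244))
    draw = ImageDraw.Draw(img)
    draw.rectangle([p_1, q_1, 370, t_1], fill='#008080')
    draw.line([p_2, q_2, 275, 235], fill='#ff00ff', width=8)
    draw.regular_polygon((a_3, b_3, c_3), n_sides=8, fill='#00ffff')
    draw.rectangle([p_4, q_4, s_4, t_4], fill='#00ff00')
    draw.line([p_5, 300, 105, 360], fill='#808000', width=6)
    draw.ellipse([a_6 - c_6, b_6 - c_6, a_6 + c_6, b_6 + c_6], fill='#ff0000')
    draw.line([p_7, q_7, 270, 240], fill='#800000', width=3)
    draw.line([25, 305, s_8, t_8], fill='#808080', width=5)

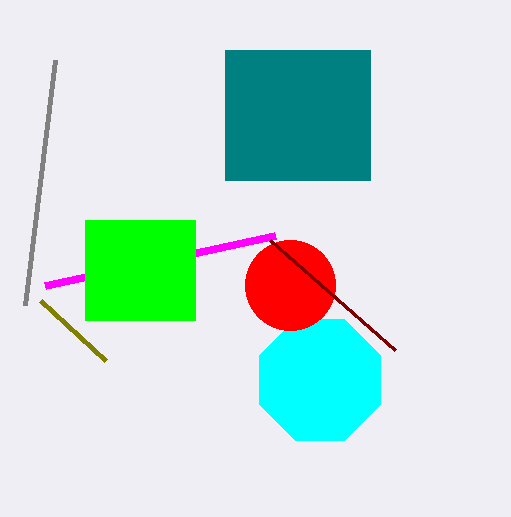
p_1 = 225
q_1 = 50
t_1 = 180
p_2 = 45
q_2 = 285
a_3 = 320
b_3 = 380
c_3 = 65
p_4 = 85
q_4 = 220
s_4 = 195
t_4 = 320
p_5 = 40
a_6 = 290
b_6 = 285
c_6 = 45
p_7 = 395
q_7 = 350
s_8 = 55
t_8 = 60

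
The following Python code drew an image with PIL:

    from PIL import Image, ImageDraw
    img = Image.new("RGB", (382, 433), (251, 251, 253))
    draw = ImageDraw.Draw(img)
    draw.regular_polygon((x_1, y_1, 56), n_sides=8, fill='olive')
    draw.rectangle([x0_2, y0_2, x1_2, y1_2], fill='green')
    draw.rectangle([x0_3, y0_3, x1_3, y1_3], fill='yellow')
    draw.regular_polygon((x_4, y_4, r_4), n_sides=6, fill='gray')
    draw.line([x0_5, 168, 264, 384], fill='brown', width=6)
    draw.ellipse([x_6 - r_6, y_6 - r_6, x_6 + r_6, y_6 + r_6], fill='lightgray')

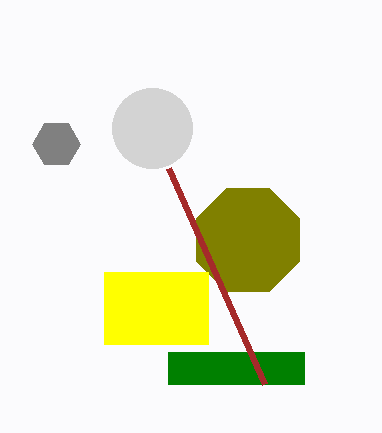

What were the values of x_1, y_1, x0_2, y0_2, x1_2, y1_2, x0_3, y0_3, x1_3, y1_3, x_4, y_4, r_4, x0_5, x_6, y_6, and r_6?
x_1 = 248
y_1 = 240
x0_2 = 168
y0_2 = 352
x1_2 = 304
y1_2 = 384
x0_3 = 104
y0_3 = 272
x1_3 = 208
y1_3 = 344
x_4 = 56
y_4 = 144
r_4 = 24
x0_5 = 168
x_6 = 152
y_6 = 128
r_6 = 40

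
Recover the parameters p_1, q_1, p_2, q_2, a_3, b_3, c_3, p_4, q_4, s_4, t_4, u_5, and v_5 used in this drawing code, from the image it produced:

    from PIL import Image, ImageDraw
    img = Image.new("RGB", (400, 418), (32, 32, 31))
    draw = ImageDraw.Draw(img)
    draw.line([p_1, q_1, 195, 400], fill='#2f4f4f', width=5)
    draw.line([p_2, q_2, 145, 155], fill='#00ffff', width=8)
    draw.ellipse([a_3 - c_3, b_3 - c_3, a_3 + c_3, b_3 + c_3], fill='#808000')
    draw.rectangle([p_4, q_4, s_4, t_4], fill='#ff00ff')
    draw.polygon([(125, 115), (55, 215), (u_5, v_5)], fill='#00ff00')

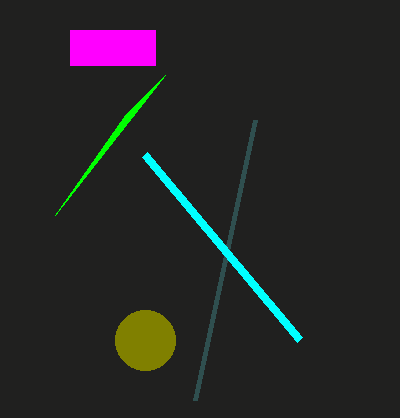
p_1 = 255, q_1 = 120, p_2 = 300, q_2 = 340, a_3 = 145, b_3 = 340, c_3 = 30, p_4 = 70, q_4 = 30, s_4 = 155, t_4 = 65, u_5 = 165, v_5 = 75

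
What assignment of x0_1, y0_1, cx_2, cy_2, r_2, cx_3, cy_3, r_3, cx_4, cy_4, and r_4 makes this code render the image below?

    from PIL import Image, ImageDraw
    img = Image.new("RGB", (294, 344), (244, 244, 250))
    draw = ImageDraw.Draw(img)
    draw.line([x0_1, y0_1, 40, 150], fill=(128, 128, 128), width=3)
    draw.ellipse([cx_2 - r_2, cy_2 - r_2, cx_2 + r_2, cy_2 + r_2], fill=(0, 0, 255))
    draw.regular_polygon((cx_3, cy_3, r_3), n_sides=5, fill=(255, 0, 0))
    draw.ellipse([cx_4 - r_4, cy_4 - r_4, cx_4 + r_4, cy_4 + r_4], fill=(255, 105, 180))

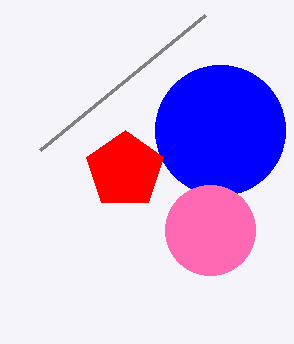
x0_1 = 205; y0_1 = 15; cx_2 = 220; cy_2 = 130; r_2 = 65; cx_3 = 125; cy_3 = 170; r_3 = 40; cx_4 = 210; cy_4 = 230; r_4 = 45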